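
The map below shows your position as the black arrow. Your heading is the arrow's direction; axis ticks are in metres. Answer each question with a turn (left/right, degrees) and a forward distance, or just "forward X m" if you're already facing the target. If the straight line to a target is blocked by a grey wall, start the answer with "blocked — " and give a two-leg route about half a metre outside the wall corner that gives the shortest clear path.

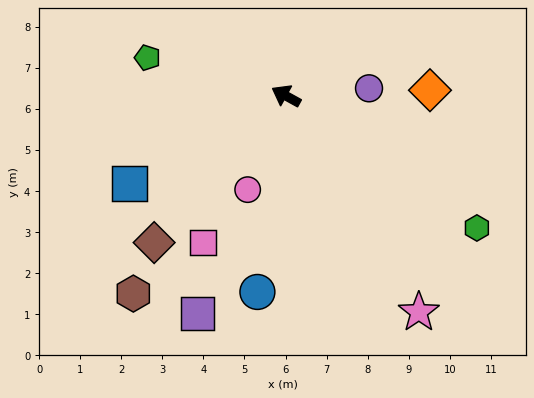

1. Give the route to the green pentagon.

turn left 13°, forward 3.5 m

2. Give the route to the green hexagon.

turn left 174°, forward 5.6 m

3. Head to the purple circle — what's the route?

turn right 146°, forward 2.0 m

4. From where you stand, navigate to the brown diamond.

turn left 77°, forward 4.8 m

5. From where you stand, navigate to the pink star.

turn left 150°, forward 6.2 m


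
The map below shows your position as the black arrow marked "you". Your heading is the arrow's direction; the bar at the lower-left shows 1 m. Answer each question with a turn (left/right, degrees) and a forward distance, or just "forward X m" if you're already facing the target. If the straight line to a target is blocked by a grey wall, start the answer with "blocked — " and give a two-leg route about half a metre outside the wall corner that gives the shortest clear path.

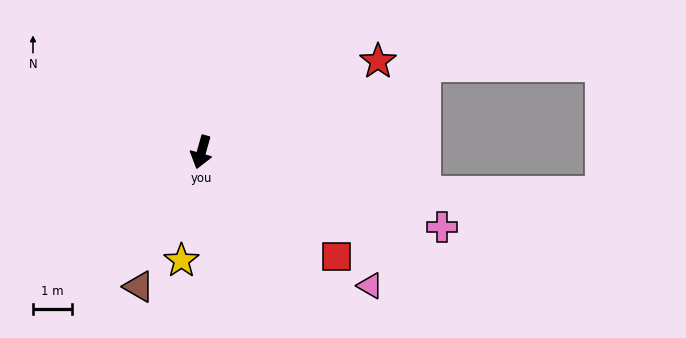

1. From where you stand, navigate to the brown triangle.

turn right 9°, forward 3.8 m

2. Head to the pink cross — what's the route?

turn left 88°, forward 6.4 m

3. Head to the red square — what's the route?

turn left 68°, forward 4.3 m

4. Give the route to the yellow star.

turn left 5°, forward 2.8 m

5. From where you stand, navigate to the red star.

turn left 133°, forward 5.0 m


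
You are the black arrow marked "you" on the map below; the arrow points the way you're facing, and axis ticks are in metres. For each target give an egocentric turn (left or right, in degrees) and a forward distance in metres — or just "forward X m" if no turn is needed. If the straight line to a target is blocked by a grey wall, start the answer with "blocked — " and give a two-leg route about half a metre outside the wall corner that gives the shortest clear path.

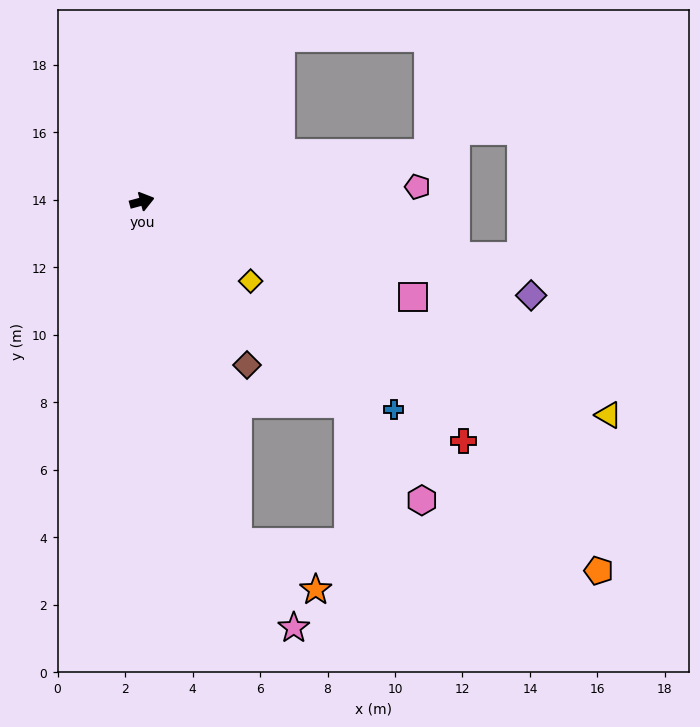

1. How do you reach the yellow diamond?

turn right 51°, forward 4.0 m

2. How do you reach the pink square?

turn right 35°, forward 8.5 m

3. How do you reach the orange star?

blocked — turn right 89°, forward 10.5 m, then turn left 42°, forward 2.7 m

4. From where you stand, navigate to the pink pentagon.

turn right 12°, forward 8.2 m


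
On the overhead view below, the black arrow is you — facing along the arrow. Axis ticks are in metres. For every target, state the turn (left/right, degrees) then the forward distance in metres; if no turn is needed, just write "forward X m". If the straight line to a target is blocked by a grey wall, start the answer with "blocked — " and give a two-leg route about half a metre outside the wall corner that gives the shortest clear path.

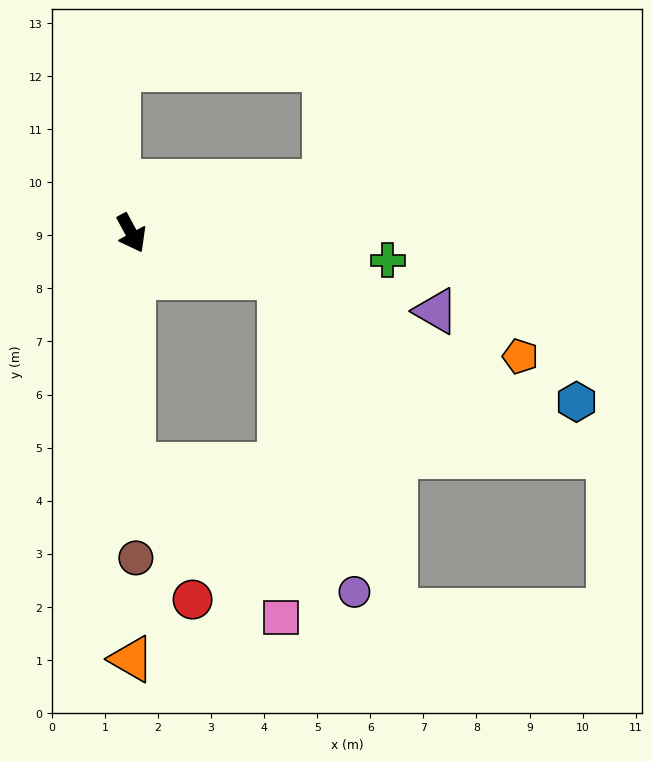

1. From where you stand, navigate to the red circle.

blocked — turn right 28°, forward 4.4 m, then turn left 24°, forward 2.8 m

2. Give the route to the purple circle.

blocked — turn left 45°, forward 2.9 m, then turn right 60°, forward 6.1 m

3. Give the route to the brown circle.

turn right 28°, forward 6.1 m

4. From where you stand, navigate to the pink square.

blocked — turn right 28°, forward 4.4 m, then turn left 44°, forward 4.0 m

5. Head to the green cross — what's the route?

turn left 56°, forward 4.9 m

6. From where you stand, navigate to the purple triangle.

turn left 47°, forward 5.9 m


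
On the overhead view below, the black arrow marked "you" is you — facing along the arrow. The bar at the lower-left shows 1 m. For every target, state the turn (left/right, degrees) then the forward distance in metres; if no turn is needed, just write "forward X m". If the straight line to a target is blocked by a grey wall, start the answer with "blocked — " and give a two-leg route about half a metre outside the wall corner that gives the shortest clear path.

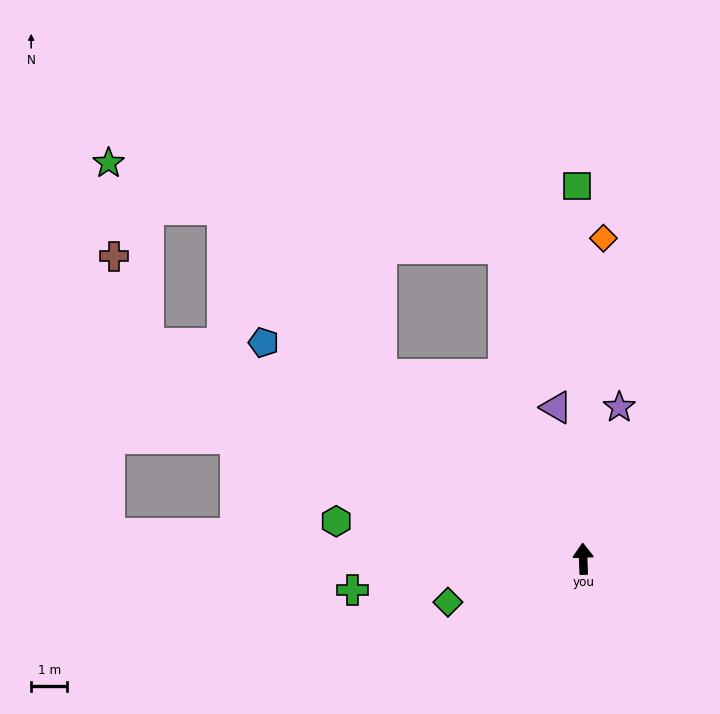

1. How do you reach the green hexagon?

turn left 79°, forward 6.9 m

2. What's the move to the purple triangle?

turn left 8°, forward 4.3 m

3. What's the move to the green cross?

turn left 96°, forward 6.5 m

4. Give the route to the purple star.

turn right 15°, forward 4.3 m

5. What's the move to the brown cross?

blocked — turn left 62°, forward 13.5 m, then turn right 42°, forward 2.6 m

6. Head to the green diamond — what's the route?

turn left 106°, forward 4.0 m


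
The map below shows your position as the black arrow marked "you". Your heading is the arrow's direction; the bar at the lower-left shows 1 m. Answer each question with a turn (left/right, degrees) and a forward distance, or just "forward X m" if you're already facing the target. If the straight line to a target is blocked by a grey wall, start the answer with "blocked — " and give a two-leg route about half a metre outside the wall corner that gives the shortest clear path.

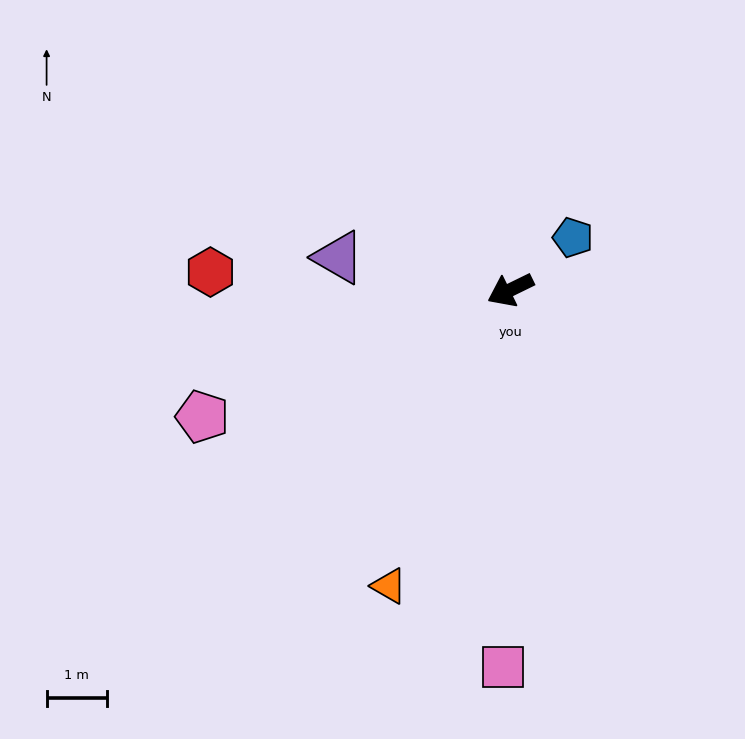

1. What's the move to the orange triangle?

turn left 42°, forward 5.3 m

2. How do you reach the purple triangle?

turn right 37°, forward 2.9 m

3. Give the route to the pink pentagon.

turn right 4°, forward 5.5 m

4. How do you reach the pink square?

turn left 63°, forward 6.2 m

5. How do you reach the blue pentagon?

turn right 166°, forward 1.4 m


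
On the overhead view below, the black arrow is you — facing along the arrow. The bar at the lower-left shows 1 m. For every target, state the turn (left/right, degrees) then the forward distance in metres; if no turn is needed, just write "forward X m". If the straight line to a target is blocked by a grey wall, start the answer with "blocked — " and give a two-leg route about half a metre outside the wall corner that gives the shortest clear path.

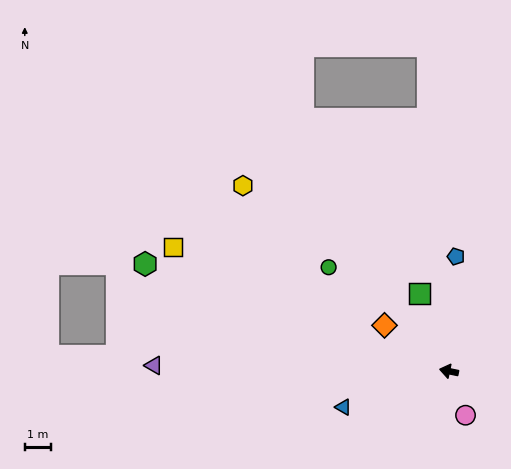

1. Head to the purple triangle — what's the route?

turn left 11°, forward 11.2 m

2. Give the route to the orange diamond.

turn right 24°, forward 3.0 m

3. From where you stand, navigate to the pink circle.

turn left 122°, forward 1.8 m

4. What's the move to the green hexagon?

turn right 8°, forward 12.2 m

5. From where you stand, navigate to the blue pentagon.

turn right 82°, forward 4.3 m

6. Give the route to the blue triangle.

turn left 31°, forward 4.2 m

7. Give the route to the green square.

turn right 57°, forward 3.1 m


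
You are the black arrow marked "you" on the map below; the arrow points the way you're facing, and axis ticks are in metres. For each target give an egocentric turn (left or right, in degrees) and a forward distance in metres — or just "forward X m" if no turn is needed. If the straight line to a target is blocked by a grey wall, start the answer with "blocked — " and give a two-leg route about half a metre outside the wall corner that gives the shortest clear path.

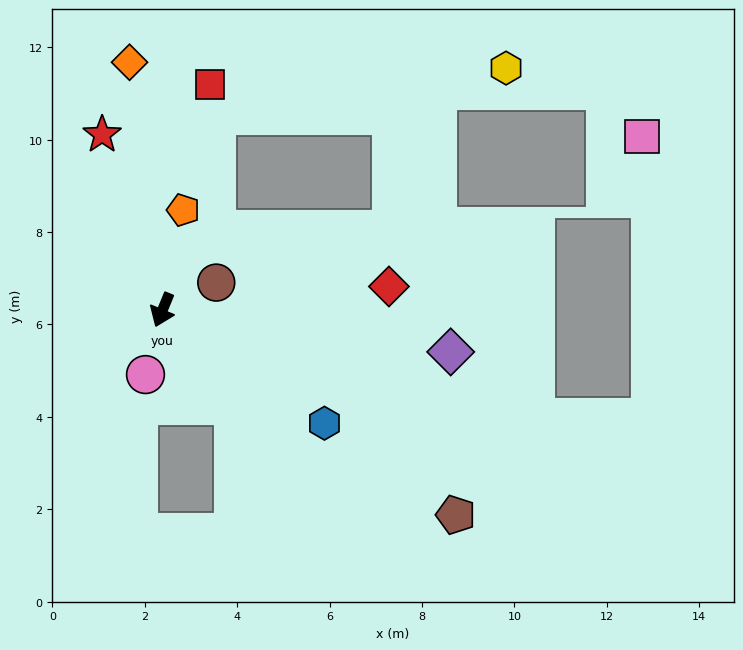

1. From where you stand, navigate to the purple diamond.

turn left 104°, forward 6.3 m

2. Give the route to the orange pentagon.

turn right 169°, forward 2.2 m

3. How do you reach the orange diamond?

turn right 150°, forward 5.4 m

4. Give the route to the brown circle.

turn left 139°, forward 1.3 m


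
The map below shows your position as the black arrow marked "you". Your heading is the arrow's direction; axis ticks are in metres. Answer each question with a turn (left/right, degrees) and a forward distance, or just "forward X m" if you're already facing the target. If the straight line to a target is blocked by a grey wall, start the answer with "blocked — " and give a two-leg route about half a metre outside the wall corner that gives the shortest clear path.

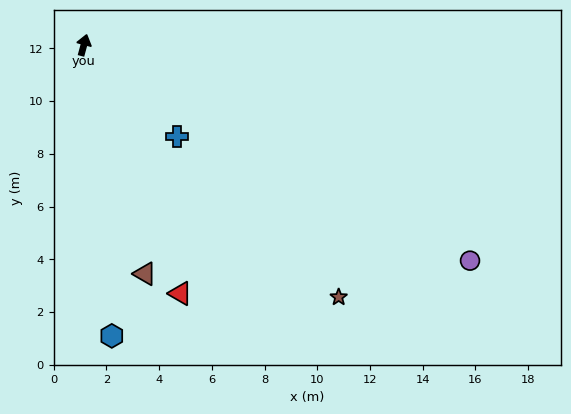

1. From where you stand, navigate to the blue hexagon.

turn right 159°, forward 11.1 m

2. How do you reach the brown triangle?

turn right 150°, forward 9.0 m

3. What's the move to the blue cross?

turn right 119°, forward 4.9 m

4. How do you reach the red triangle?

turn right 144°, forward 10.1 m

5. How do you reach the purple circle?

turn right 104°, forward 16.8 m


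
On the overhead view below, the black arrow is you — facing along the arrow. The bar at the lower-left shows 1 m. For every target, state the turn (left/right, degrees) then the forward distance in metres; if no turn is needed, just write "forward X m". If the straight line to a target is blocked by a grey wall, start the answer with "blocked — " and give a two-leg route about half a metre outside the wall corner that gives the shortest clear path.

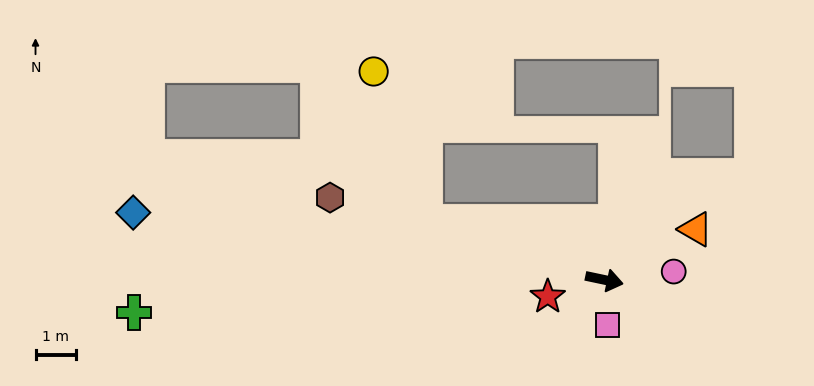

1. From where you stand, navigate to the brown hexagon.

turn left 175°, forward 7.1 m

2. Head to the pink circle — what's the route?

turn left 19°, forward 1.7 m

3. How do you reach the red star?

turn right 152°, forward 1.5 m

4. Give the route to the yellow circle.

blocked — turn left 174°, forward 4.6 m, then turn right 53°, forward 3.9 m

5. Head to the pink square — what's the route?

turn right 74°, forward 1.1 m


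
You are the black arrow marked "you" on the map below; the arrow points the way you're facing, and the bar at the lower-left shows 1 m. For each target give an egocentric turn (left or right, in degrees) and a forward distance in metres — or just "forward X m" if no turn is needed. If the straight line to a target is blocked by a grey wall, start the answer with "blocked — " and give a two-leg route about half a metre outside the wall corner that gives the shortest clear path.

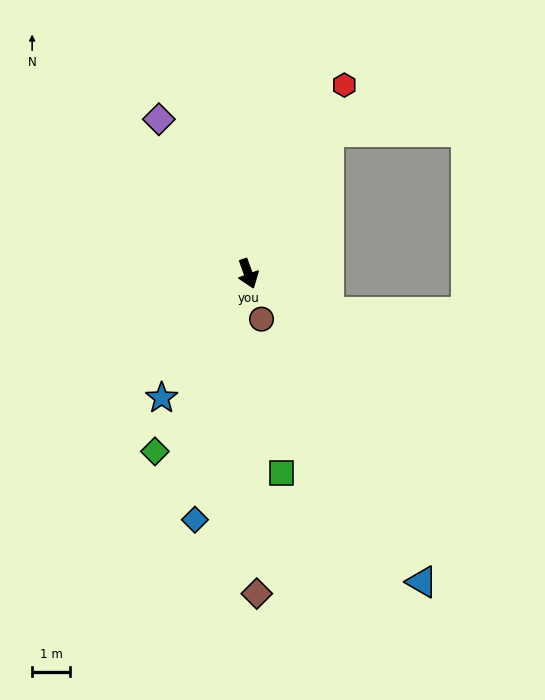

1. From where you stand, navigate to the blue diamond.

turn right 32°, forward 6.7 m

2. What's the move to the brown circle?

turn right 3°, forward 1.3 m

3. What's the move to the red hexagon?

turn left 133°, forward 5.6 m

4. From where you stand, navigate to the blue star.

turn right 55°, forward 4.0 m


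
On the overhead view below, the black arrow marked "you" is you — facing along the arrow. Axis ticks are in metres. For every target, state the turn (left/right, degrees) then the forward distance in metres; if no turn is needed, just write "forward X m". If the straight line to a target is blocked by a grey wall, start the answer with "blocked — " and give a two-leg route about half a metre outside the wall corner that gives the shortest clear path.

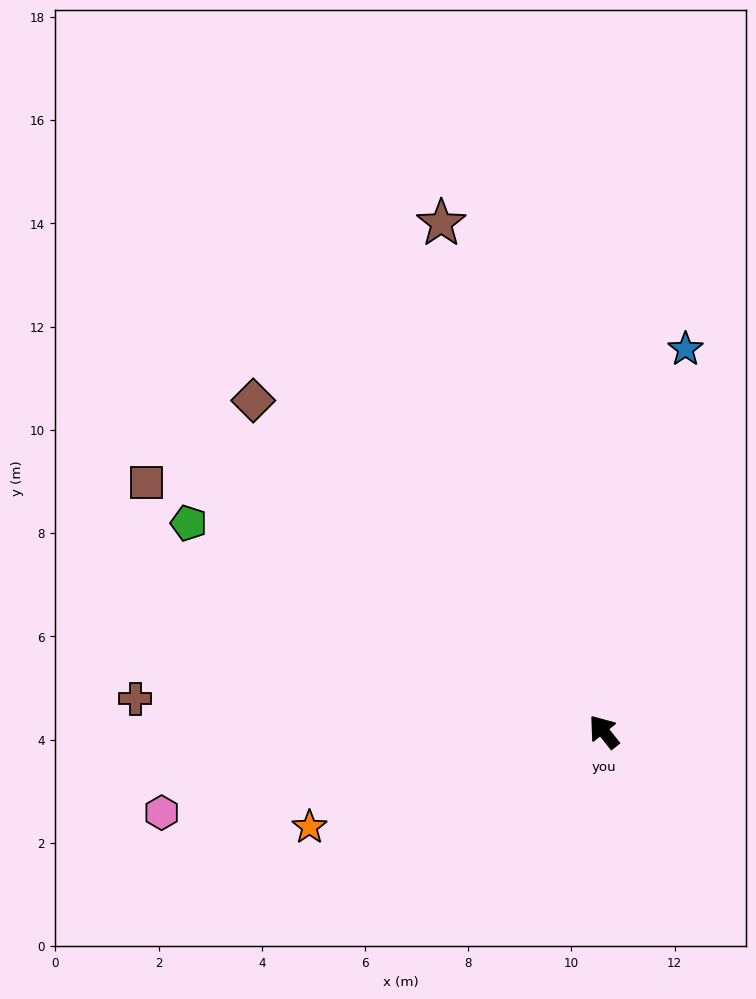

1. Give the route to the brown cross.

turn left 48°, forward 9.1 m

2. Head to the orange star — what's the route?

turn left 70°, forward 6.0 m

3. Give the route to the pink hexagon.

turn left 62°, forward 8.7 m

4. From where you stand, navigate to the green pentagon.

turn left 25°, forward 9.0 m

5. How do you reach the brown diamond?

turn left 8°, forward 9.3 m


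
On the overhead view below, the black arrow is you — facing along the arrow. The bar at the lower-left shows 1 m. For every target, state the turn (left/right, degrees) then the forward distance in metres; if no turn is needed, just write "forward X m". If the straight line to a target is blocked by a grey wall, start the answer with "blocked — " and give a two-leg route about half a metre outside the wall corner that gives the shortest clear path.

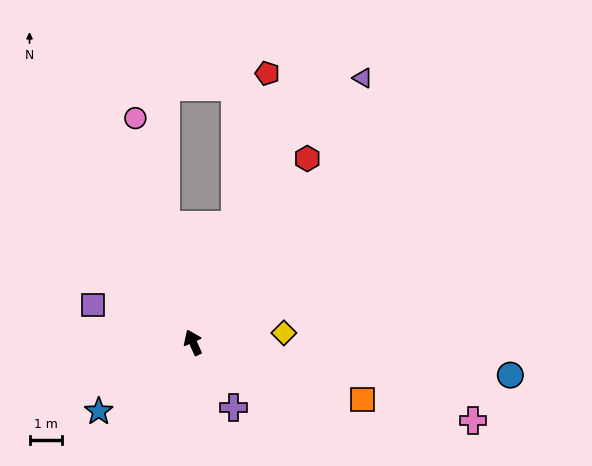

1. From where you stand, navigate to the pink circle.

turn right 10°, forward 7.1 m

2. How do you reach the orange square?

turn right 133°, forward 5.5 m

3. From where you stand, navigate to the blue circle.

turn right 120°, forward 9.8 m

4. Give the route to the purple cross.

turn right 172°, forward 2.4 m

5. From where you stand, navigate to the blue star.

turn left 102°, forward 3.6 m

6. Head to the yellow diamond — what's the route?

turn right 108°, forward 2.8 m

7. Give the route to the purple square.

turn left 45°, forward 3.3 m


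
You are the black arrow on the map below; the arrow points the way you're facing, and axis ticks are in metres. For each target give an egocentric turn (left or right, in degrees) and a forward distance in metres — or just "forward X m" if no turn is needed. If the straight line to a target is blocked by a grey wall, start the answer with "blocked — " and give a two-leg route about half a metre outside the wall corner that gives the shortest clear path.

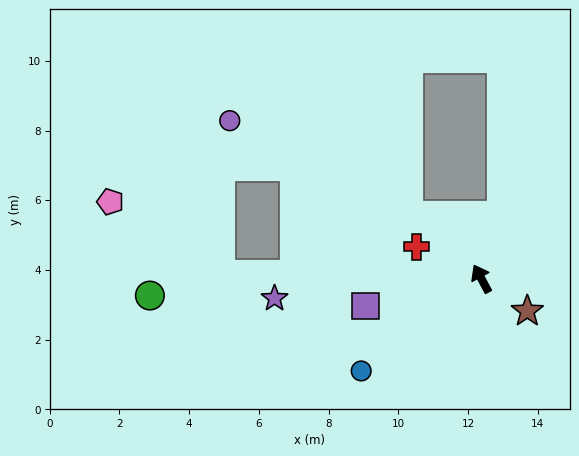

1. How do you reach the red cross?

turn left 36°, forward 2.1 m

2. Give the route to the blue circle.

turn left 99°, forward 4.3 m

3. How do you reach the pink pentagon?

blocked — turn left 61°, forward 7.5 m, then turn right 33°, forward 3.8 m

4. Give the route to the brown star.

turn right 153°, forward 1.6 m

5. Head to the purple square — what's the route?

turn left 75°, forward 3.4 m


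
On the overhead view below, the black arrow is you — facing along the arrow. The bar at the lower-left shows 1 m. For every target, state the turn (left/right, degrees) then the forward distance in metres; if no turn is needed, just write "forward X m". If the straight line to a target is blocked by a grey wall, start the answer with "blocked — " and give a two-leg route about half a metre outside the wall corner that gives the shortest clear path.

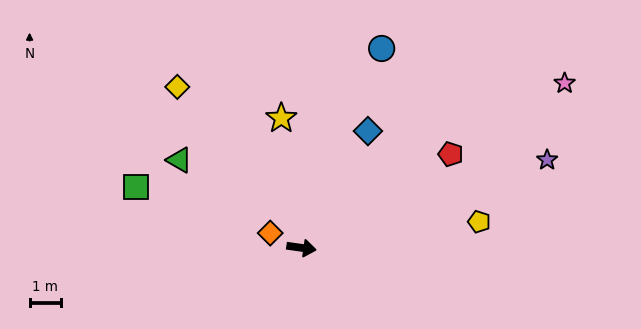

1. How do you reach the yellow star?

turn left 107°, forward 4.2 m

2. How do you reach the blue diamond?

turn left 68°, forward 4.3 m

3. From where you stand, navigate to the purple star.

turn left 28°, forward 8.3 m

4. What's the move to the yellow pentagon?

turn left 16°, forward 5.7 m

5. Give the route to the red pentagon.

turn left 40°, forward 5.6 m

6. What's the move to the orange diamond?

turn left 163°, forward 1.1 m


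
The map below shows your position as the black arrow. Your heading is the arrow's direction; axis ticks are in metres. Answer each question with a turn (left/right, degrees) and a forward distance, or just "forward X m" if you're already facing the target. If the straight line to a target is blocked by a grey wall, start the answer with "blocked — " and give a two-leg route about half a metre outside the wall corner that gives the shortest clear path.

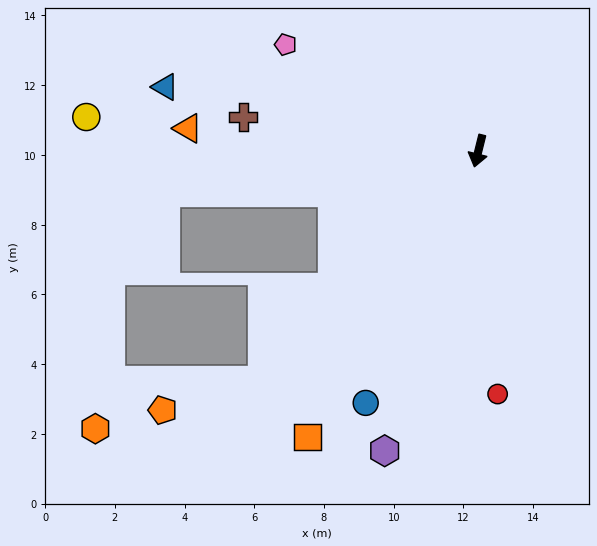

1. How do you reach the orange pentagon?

blocked — turn right 29°, forward 9.0 m, then turn right 31°, forward 3.0 m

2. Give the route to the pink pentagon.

turn right 105°, forward 6.3 m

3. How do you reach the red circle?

turn left 18°, forward 7.0 m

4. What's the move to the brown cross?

turn right 84°, forward 6.8 m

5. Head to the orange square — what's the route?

turn right 17°, forward 9.6 m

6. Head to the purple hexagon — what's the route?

turn right 3°, forward 9.0 m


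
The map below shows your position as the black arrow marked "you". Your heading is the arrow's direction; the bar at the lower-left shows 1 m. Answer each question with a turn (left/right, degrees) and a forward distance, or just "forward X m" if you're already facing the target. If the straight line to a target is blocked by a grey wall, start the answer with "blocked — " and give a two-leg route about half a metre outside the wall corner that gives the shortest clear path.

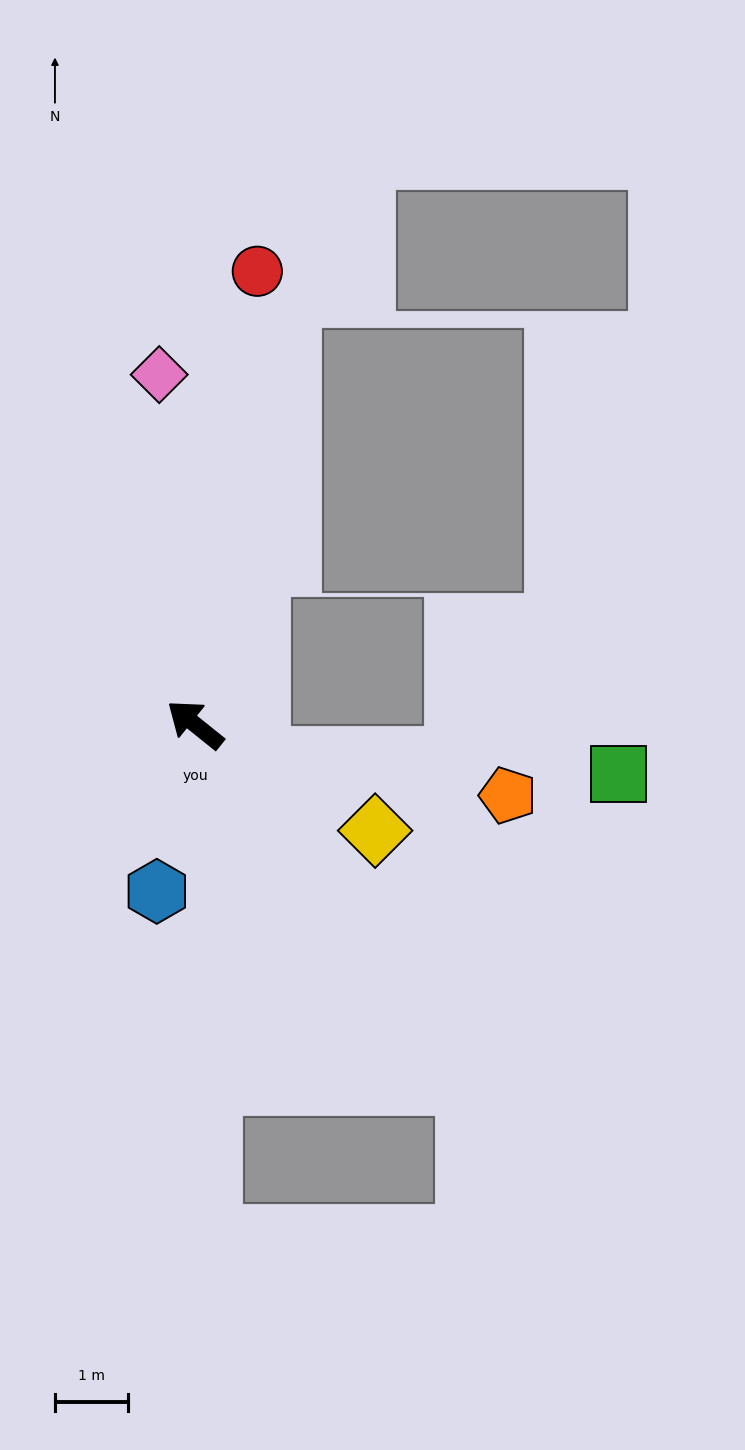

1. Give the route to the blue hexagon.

turn left 116°, forward 2.3 m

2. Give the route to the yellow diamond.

turn right 172°, forward 2.9 m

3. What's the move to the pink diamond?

turn right 45°, forward 4.8 m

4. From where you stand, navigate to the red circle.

turn right 59°, forward 6.3 m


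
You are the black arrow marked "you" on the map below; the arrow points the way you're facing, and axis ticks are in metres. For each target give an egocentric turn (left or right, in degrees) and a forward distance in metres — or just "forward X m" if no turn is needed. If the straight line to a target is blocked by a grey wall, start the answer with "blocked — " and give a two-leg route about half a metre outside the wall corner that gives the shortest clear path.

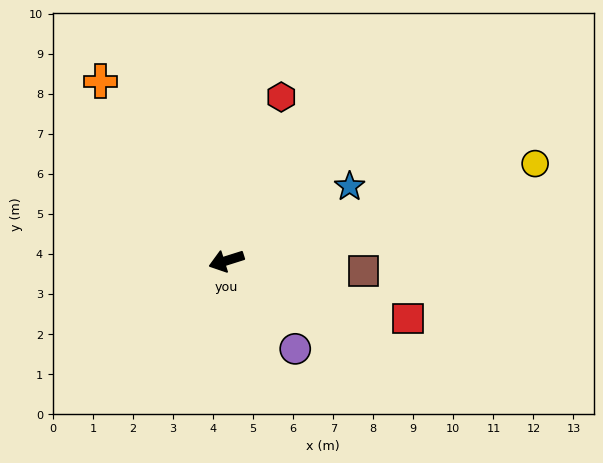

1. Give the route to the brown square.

turn left 158°, forward 3.4 m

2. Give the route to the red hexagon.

turn right 126°, forward 4.3 m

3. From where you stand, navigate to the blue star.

turn right 166°, forward 3.6 m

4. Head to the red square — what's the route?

turn left 145°, forward 4.8 m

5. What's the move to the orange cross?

turn right 73°, forward 5.5 m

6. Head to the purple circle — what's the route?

turn left 110°, forward 2.8 m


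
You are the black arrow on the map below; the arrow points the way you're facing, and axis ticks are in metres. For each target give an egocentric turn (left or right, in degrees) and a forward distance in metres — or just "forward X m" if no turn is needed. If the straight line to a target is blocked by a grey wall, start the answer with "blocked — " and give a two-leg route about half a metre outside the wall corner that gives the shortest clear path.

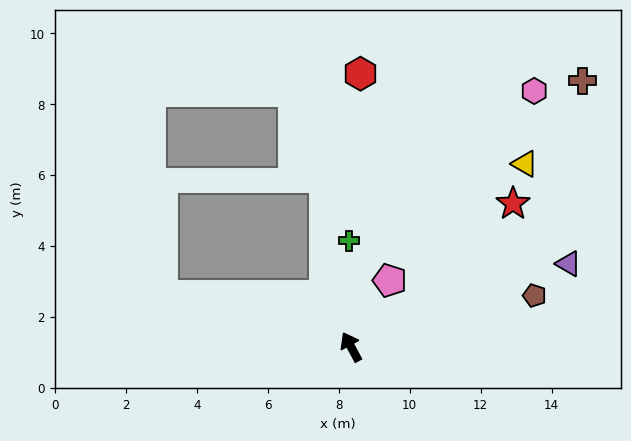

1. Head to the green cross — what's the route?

turn right 27°, forward 3.0 m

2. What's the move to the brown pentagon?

turn right 103°, forward 5.4 m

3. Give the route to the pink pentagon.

turn right 59°, forward 2.2 m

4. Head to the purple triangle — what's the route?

turn right 97°, forward 6.6 m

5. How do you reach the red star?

turn right 77°, forward 6.1 m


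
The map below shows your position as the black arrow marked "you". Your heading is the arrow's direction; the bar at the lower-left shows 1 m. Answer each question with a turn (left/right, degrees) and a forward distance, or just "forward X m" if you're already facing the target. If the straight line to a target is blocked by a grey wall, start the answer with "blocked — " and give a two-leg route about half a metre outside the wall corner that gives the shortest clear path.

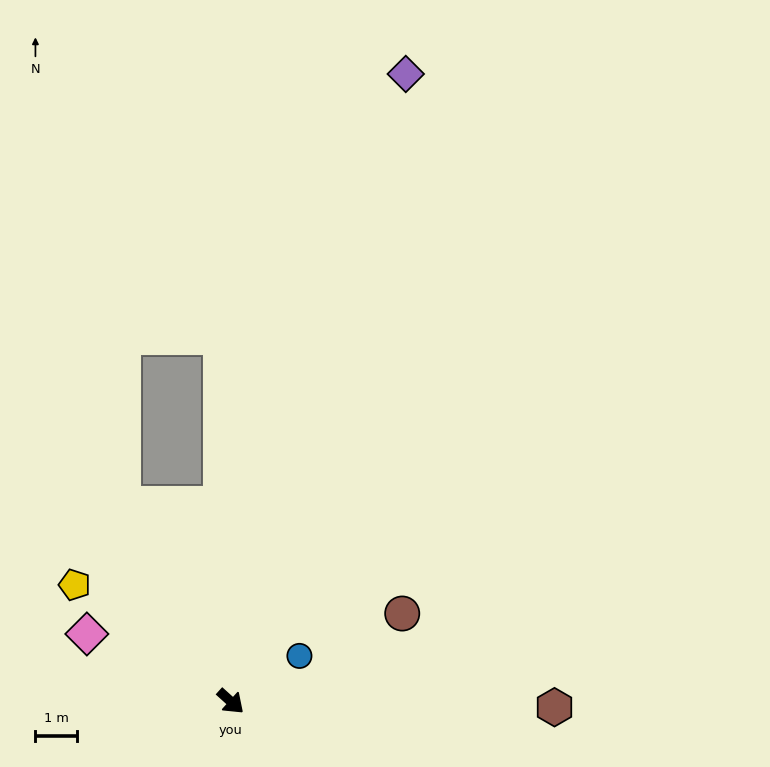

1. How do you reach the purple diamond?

turn left 117°, forward 15.6 m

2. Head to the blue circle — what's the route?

turn left 76°, forward 2.0 m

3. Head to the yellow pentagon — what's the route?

turn right 175°, forward 4.7 m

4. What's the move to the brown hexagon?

turn left 41°, forward 7.7 m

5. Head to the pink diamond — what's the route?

turn right 163°, forward 3.8 m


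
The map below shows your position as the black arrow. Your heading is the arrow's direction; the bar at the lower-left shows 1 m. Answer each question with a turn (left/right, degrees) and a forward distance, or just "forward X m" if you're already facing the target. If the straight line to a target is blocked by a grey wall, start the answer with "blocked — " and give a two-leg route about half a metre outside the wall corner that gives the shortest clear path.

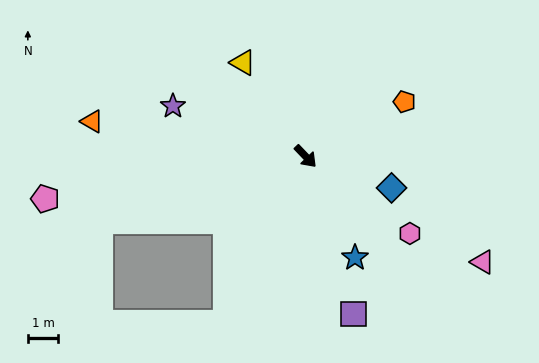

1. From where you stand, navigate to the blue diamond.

turn left 26°, forward 3.0 m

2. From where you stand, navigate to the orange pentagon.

turn left 75°, forward 3.7 m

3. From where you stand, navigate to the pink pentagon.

turn right 124°, forward 8.6 m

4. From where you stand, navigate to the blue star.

turn right 18°, forward 3.7 m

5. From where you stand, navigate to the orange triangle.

turn right 143°, forward 7.1 m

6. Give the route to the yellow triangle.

turn left 170°, forward 3.7 m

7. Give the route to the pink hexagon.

turn left 10°, forward 4.2 m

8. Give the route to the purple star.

turn right 154°, forward 4.6 m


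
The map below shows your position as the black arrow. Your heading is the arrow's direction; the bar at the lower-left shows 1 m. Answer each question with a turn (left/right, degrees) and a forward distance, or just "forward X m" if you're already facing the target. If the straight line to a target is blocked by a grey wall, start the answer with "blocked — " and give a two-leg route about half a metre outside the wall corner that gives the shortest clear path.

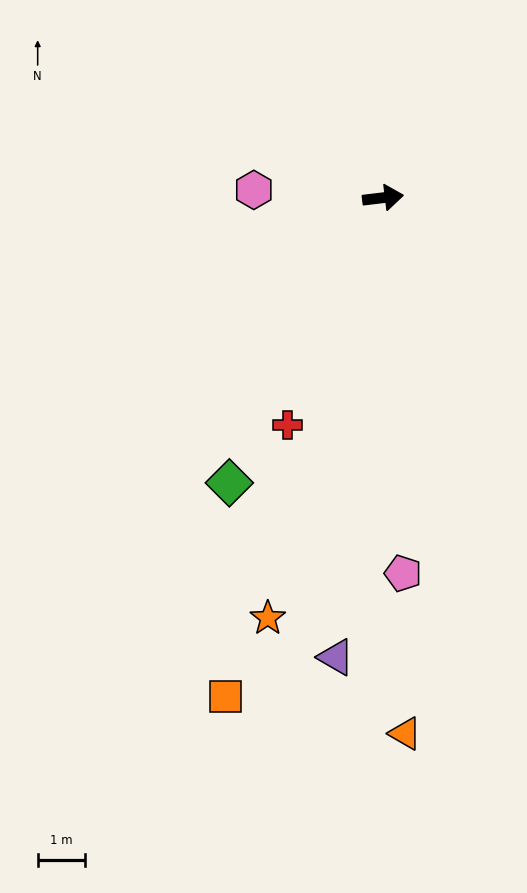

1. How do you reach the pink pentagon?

turn right 94°, forward 7.9 m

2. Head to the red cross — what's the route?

turn right 120°, forward 5.2 m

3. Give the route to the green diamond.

turn right 125°, forward 6.8 m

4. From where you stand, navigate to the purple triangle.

turn right 103°, forward 9.8 m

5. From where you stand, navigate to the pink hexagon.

turn left 170°, forward 2.7 m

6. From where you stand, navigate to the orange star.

turn right 112°, forward 9.2 m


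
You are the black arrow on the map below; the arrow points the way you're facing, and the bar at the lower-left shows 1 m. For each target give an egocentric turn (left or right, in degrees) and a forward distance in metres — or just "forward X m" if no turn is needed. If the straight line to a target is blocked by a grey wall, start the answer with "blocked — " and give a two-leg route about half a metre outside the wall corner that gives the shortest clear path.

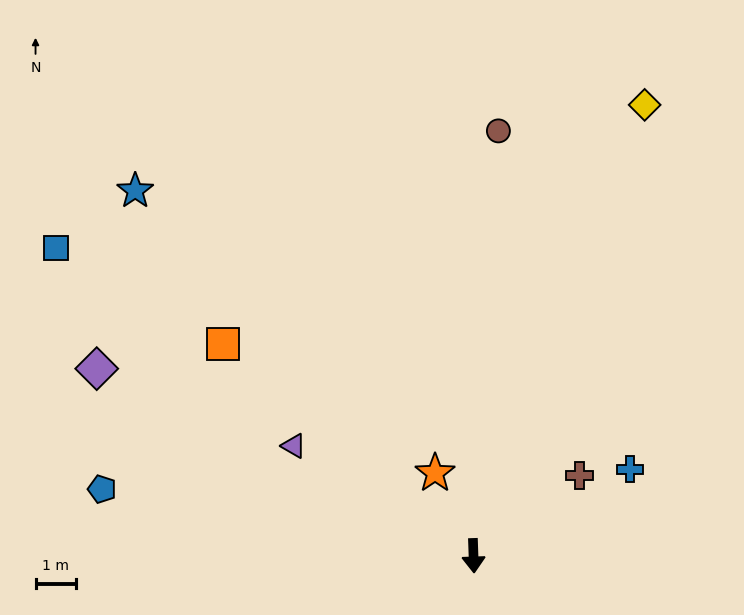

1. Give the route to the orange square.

turn right 132°, forward 8.1 m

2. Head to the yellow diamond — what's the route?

turn left 157°, forward 11.9 m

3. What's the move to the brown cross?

turn left 125°, forward 3.3 m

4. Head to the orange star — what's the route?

turn right 157°, forward 2.2 m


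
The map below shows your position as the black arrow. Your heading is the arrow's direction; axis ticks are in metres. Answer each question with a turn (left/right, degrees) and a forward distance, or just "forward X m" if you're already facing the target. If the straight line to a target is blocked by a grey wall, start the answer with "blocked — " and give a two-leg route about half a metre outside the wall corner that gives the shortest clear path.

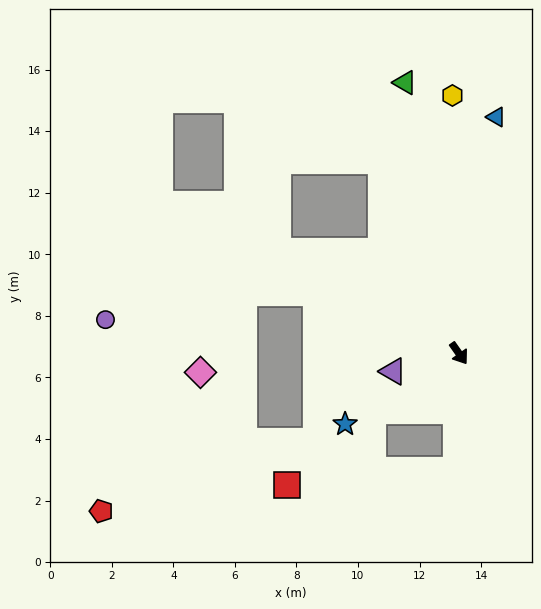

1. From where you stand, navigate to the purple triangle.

turn right 110°, forward 2.2 m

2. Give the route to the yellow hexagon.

turn left 146°, forward 8.4 m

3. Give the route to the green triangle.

turn left 156°, forward 9.0 m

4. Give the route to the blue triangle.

turn left 136°, forward 7.8 m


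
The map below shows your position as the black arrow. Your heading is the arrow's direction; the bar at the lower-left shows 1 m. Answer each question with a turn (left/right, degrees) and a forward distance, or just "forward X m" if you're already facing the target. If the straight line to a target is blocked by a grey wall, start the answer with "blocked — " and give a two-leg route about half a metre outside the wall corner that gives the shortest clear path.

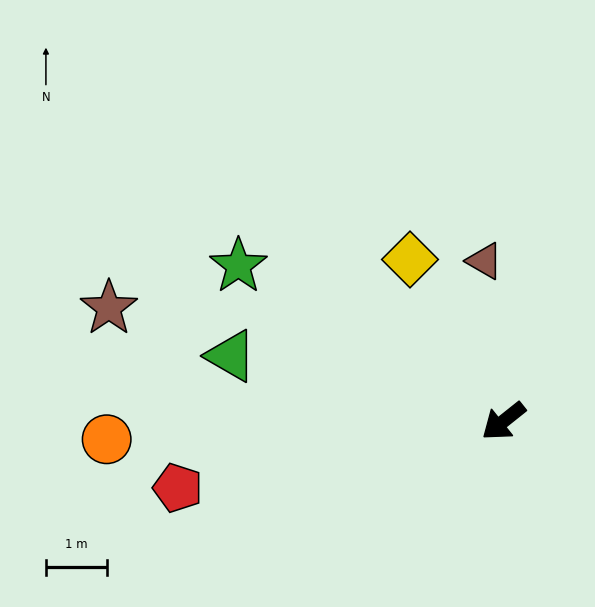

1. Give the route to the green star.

turn right 69°, forward 5.0 m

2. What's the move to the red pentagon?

turn right 27°, forward 5.4 m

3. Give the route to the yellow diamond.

turn right 99°, forward 3.1 m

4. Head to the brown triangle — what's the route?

turn right 122°, forward 2.6 m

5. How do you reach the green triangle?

turn right 52°, forward 4.6 m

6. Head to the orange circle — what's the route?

turn right 36°, forward 6.5 m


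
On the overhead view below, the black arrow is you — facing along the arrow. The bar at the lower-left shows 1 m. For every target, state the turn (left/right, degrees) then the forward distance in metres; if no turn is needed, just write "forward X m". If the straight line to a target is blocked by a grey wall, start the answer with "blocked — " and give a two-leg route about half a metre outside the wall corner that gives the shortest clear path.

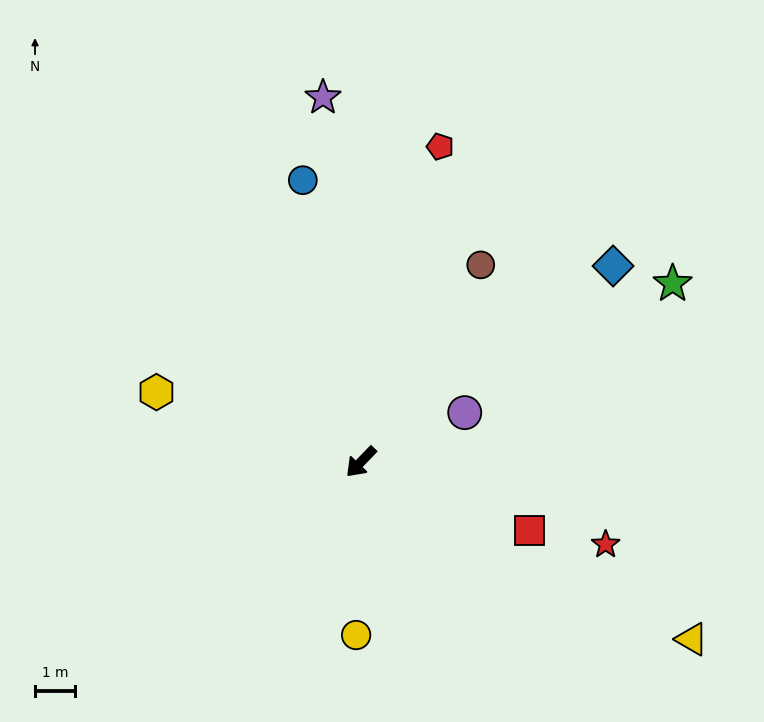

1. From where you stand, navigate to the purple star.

turn right 130°, forward 9.1 m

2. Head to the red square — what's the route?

turn left 112°, forward 4.5 m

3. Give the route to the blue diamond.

turn left 172°, forward 7.9 m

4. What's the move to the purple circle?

turn left 159°, forward 2.9 m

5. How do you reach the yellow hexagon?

turn right 65°, forward 5.4 m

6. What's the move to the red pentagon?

turn right 150°, forward 8.1 m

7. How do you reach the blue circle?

turn right 124°, forward 7.1 m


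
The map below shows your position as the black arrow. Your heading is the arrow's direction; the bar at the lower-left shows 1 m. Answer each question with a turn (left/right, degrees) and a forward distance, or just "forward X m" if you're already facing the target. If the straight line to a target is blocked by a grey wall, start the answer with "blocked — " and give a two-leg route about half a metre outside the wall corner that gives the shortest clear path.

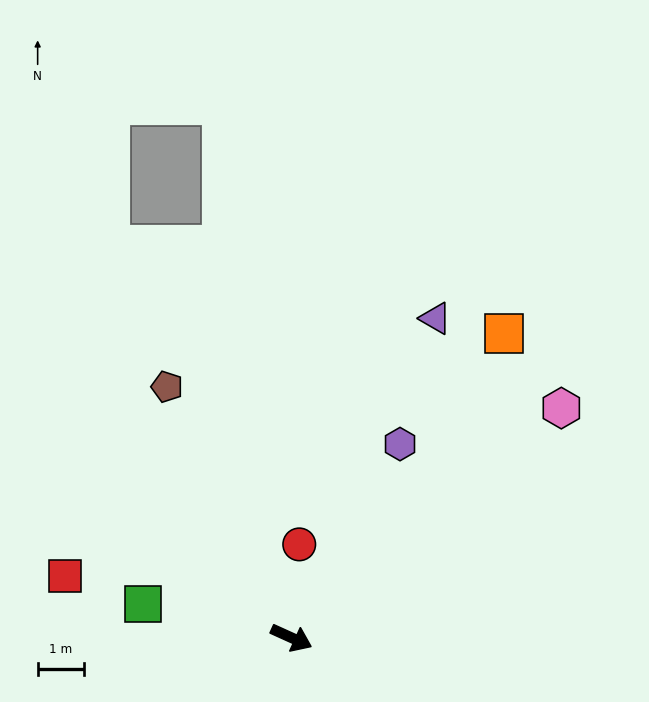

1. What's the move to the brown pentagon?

turn left 141°, forward 6.0 m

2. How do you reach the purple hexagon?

turn left 85°, forward 4.7 m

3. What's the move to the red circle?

turn left 110°, forward 2.0 m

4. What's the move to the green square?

turn right 168°, forward 3.3 m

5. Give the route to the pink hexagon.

turn left 65°, forward 7.6 m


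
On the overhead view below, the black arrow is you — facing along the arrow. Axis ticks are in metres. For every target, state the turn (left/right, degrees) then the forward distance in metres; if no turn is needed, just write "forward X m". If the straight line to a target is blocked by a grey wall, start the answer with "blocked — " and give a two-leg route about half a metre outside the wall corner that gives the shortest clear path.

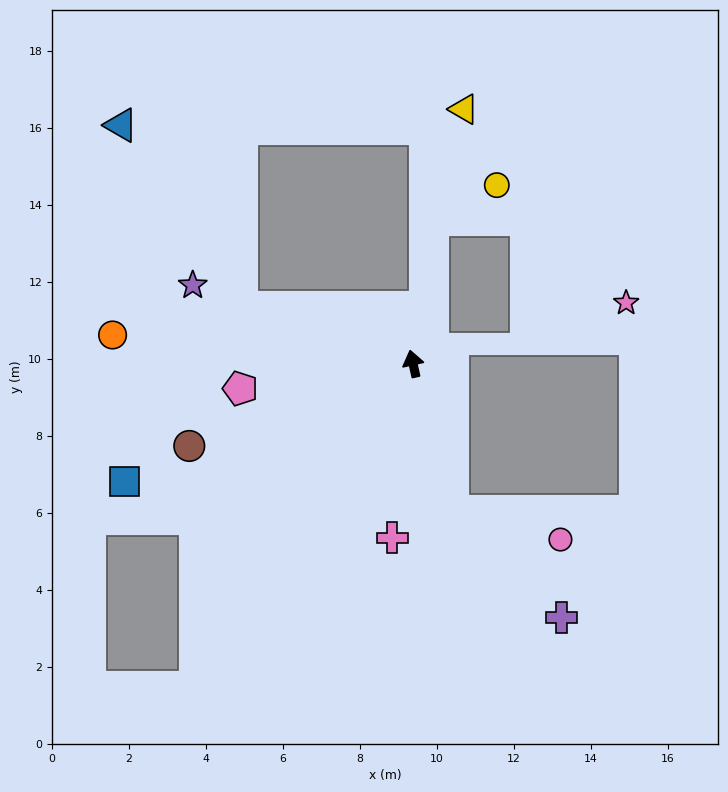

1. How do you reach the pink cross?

turn left 161°, forward 4.6 m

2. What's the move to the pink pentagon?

turn left 86°, forward 4.5 m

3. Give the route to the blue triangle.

blocked — turn left 59°, forward 4.7 m, then turn right 38°, forward 5.7 m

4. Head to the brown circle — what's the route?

turn left 98°, forward 6.2 m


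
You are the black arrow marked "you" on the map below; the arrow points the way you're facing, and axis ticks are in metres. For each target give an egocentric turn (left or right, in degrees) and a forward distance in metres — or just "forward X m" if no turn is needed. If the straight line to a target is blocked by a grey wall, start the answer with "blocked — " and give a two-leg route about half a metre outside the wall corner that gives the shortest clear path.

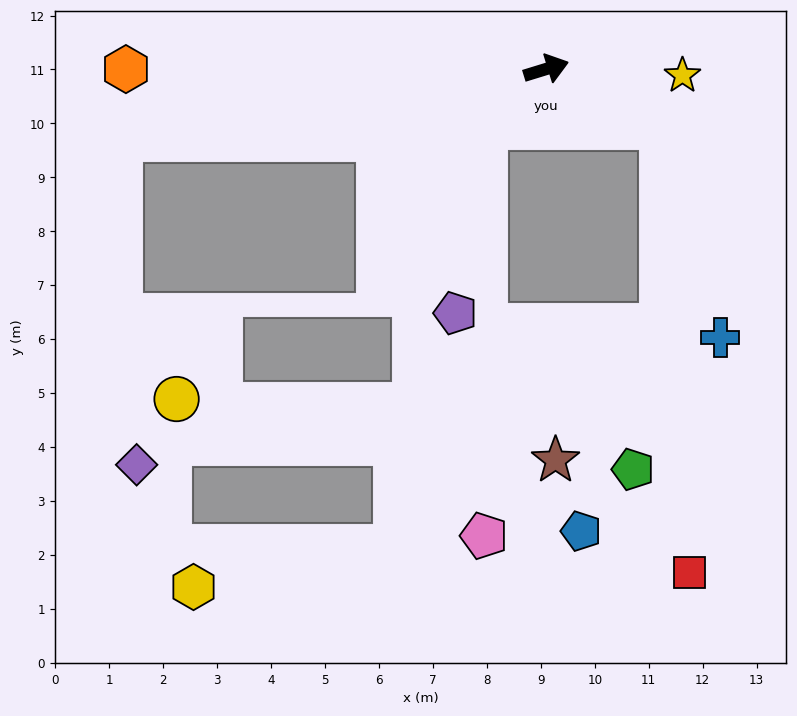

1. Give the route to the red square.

blocked — turn right 44°, forward 2.4 m, then turn right 60°, forward 8.3 m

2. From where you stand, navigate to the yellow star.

turn right 20°, forward 2.5 m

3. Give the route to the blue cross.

blocked — turn right 44°, forward 2.4 m, then turn right 48°, forward 4.0 m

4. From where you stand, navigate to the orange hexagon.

turn left 163°, forward 7.8 m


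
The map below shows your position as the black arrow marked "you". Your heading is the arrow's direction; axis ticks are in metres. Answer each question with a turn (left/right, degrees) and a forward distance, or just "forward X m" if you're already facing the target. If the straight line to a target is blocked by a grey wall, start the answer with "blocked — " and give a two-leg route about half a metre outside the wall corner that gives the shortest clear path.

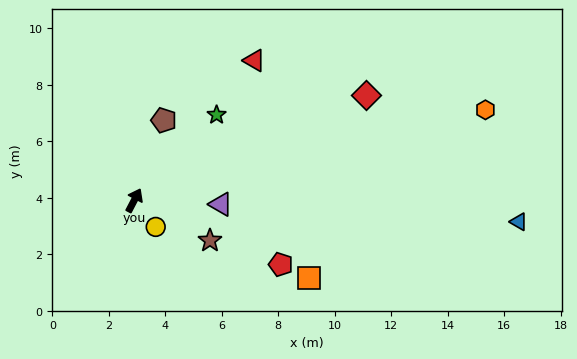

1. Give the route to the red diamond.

turn right 38°, forward 9.0 m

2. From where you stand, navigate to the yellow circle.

turn right 114°, forward 1.2 m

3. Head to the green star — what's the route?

turn right 16°, forward 4.2 m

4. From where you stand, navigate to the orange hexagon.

turn right 48°, forward 12.8 m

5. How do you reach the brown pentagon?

turn left 7°, forward 3.0 m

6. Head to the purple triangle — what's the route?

turn right 65°, forward 3.1 m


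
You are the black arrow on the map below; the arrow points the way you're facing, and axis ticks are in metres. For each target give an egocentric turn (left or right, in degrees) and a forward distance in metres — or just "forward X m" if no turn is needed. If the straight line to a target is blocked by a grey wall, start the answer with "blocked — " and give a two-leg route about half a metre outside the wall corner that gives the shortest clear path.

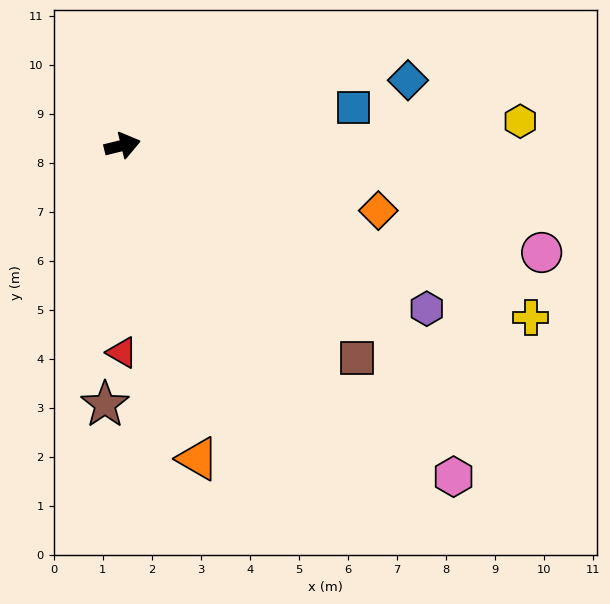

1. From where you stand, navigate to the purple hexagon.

turn right 42°, forward 7.0 m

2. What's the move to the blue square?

turn right 4°, forward 4.8 m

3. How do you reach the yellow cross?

turn right 37°, forward 9.0 m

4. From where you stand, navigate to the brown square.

turn right 56°, forward 6.5 m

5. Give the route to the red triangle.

turn right 104°, forward 4.2 m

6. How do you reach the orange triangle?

turn right 90°, forward 6.6 m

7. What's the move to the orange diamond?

turn right 28°, forward 5.4 m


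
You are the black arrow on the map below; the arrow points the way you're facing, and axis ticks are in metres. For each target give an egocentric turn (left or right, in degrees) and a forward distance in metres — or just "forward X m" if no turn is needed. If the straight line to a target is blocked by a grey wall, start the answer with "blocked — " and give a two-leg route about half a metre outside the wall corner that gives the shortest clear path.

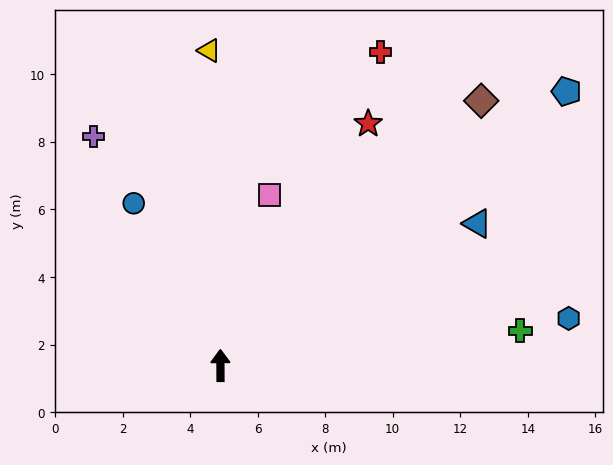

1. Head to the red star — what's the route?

turn right 32°, forward 8.4 m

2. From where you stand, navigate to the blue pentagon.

turn right 52°, forward 13.1 m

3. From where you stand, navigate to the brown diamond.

turn right 45°, forward 11.0 m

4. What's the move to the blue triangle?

turn right 61°, forward 8.7 m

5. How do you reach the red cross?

turn right 27°, forward 10.4 m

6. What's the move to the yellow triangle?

forward 9.3 m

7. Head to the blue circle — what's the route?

turn left 28°, forward 5.4 m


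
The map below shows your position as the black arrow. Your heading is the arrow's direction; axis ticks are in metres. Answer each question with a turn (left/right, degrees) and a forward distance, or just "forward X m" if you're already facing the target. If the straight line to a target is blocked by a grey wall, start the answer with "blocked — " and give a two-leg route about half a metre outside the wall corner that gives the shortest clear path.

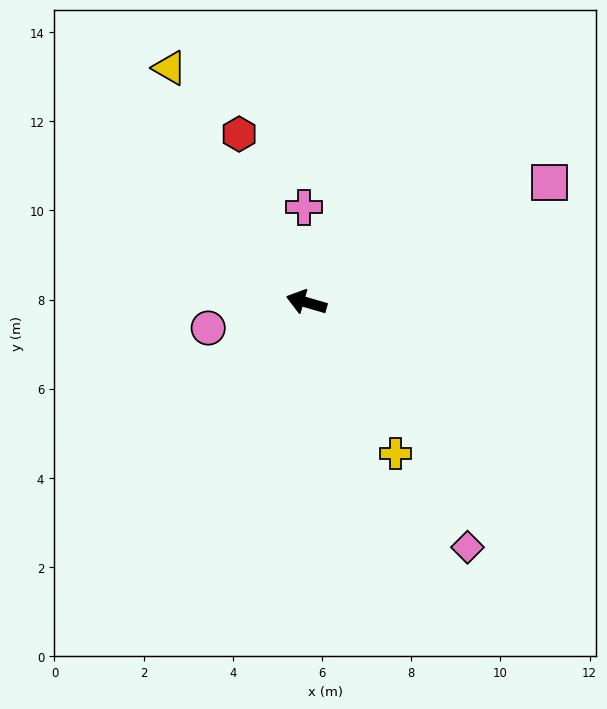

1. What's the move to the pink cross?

turn right 72°, forward 2.1 m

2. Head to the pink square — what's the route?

turn right 138°, forward 6.1 m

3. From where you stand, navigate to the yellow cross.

turn left 137°, forward 3.9 m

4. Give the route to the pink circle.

turn left 31°, forward 2.3 m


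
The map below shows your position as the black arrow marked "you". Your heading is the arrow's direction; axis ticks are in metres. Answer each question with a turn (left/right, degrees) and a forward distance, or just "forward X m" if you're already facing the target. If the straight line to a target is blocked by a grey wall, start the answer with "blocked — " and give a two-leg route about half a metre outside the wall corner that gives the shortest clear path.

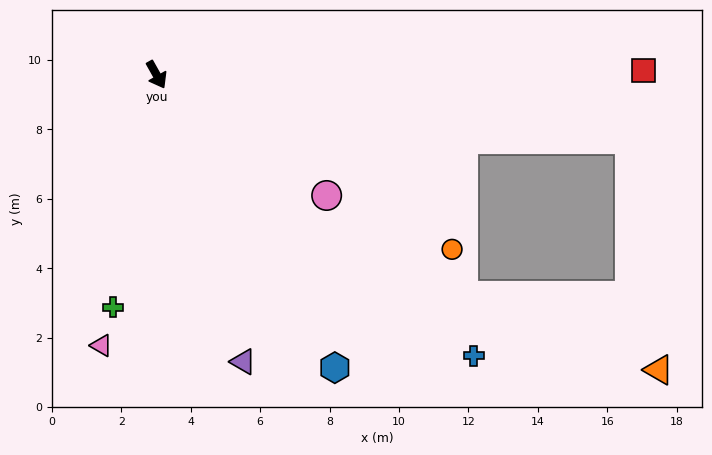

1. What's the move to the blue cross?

turn left 19°, forward 12.2 m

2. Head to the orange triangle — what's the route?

blocked — turn left 53°, forward 13.8 m, then turn right 75°, forward 6.7 m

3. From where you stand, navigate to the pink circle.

turn left 25°, forward 6.0 m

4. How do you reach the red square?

turn left 61°, forward 14.0 m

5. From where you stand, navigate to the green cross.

turn right 40°, forward 6.8 m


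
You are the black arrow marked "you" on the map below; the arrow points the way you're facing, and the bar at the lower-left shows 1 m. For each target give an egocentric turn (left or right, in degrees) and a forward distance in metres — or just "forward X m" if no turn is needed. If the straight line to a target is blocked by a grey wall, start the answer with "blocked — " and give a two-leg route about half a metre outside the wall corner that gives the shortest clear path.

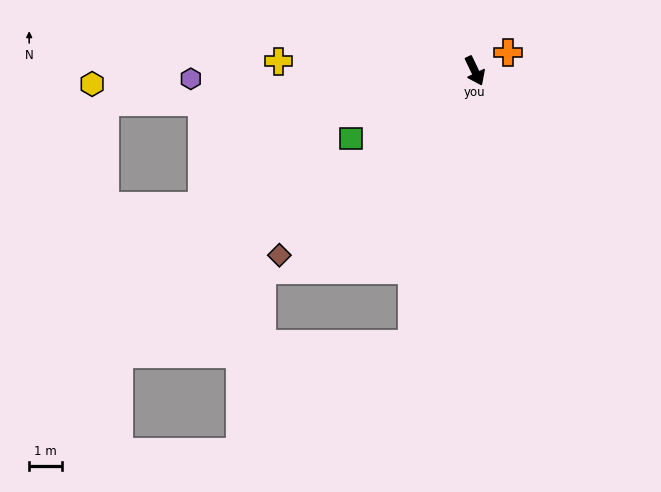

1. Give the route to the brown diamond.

turn right 72°, forward 8.1 m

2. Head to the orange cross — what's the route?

turn left 94°, forward 1.2 m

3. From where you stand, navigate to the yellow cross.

turn right 118°, forward 5.9 m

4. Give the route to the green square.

turn right 87°, forward 4.3 m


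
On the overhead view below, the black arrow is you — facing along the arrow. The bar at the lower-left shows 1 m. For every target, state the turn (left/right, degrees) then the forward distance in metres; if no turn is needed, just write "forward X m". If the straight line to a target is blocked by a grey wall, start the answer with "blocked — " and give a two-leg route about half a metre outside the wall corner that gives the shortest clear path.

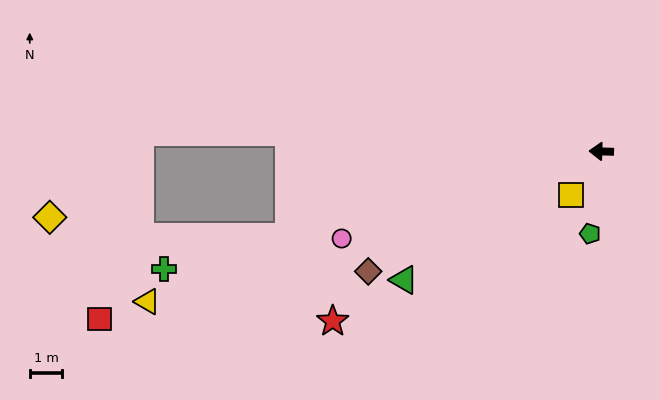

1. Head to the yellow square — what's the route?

turn left 57°, forward 1.6 m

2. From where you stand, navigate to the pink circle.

turn left 20°, forward 8.5 m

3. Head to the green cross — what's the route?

turn left 17°, forward 14.0 m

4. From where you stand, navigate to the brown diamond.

turn left 29°, forward 8.1 m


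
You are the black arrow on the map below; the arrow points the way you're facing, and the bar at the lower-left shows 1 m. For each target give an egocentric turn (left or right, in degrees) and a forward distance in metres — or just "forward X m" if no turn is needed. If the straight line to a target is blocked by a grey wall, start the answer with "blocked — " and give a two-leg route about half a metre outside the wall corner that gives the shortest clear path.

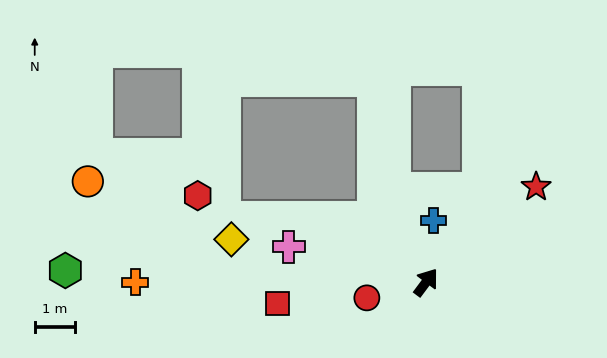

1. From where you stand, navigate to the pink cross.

turn left 112°, forward 3.5 m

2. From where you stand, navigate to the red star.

turn right 12°, forward 3.6 m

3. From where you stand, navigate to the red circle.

turn left 142°, forward 1.5 m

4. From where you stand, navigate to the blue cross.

turn left 30°, forward 1.5 m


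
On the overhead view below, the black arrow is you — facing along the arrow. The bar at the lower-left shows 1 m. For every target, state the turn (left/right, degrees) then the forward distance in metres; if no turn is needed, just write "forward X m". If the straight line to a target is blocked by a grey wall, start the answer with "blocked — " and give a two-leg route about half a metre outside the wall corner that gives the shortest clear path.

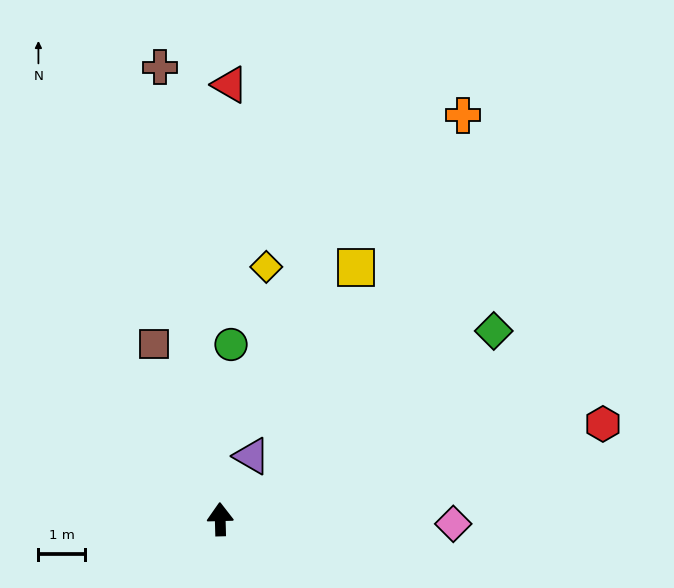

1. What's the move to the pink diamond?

turn right 93°, forward 5.1 m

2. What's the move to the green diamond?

turn right 57°, forward 7.2 m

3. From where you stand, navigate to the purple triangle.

turn right 28°, forward 1.5 m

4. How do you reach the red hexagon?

turn right 77°, forward 8.5 m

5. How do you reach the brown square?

turn left 19°, forward 4.1 m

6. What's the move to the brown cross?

turn left 6°, forward 9.9 m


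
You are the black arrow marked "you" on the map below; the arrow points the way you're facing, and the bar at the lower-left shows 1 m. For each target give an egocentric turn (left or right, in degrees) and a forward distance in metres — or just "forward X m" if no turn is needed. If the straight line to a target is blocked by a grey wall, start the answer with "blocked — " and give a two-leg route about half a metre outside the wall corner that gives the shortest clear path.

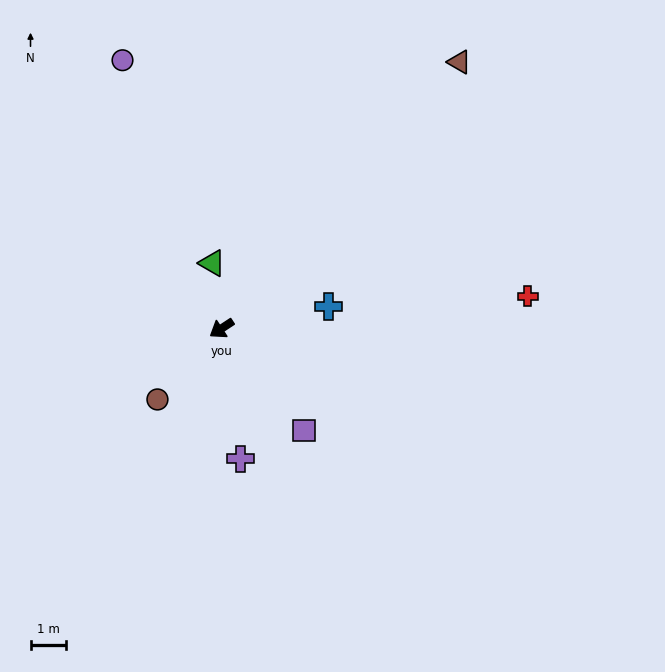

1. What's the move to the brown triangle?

turn right 165°, forward 10.2 m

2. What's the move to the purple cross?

turn left 65°, forward 3.8 m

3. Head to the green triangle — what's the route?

turn right 115°, forward 1.9 m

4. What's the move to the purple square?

turn left 96°, forward 3.7 m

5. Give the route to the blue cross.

turn left 158°, forward 3.1 m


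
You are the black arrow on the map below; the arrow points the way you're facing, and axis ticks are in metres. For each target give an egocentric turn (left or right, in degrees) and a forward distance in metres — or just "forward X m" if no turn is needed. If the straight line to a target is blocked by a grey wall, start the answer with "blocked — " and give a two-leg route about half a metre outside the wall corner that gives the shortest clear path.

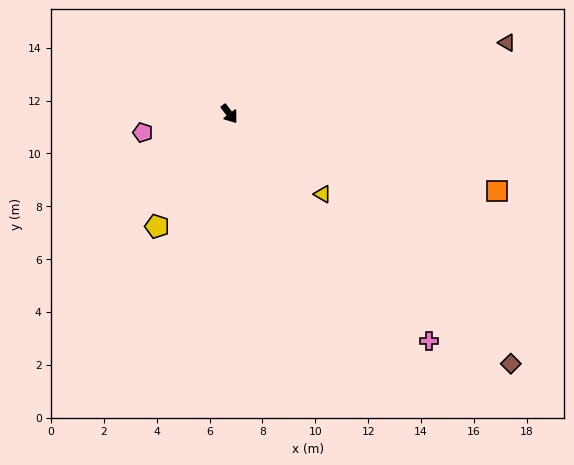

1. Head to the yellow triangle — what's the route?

turn left 12°, forward 4.7 m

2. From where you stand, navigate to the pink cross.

turn left 4°, forward 11.5 m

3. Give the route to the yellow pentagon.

turn right 70°, forward 5.1 m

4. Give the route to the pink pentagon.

turn right 115°, forward 3.4 m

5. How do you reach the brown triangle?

turn left 67°, forward 10.8 m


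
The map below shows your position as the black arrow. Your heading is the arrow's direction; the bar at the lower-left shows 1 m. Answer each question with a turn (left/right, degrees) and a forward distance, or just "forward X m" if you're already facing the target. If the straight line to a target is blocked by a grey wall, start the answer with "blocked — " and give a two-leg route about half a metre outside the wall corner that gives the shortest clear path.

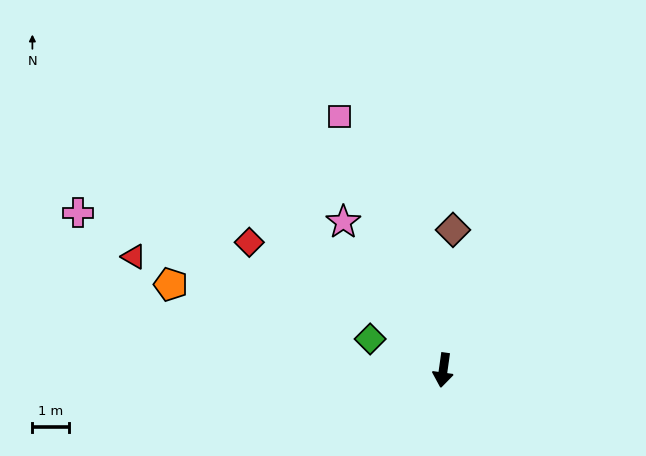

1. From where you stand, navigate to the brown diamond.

turn right 176°, forward 3.8 m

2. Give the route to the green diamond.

turn right 105°, forward 2.2 m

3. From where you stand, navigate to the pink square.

turn right 150°, forward 7.5 m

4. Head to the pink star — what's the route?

turn right 138°, forward 4.9 m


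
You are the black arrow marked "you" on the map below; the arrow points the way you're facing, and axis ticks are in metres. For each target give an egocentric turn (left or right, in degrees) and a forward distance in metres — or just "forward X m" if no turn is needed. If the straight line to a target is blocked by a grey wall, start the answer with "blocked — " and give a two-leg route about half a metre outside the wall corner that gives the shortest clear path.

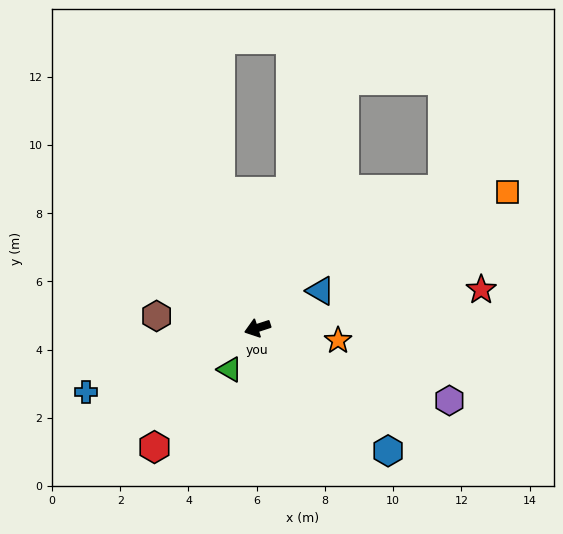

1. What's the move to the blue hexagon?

turn left 119°, forward 5.3 m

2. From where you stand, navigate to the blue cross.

turn left 3°, forward 5.4 m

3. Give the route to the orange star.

turn left 153°, forward 2.4 m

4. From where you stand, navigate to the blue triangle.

turn right 167°, forward 2.1 m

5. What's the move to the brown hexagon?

turn right 25°, forward 3.0 m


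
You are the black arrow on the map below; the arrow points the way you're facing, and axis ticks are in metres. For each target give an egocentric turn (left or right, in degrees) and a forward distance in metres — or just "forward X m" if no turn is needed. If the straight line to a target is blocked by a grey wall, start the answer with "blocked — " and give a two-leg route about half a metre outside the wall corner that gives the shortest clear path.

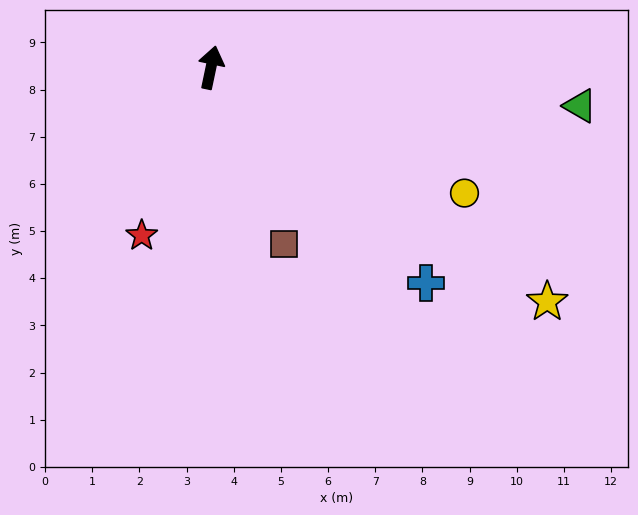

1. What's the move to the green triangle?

turn right 84°, forward 7.9 m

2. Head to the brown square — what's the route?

turn right 146°, forward 4.1 m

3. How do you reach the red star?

turn left 169°, forward 3.9 m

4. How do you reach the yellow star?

turn right 113°, forward 8.7 m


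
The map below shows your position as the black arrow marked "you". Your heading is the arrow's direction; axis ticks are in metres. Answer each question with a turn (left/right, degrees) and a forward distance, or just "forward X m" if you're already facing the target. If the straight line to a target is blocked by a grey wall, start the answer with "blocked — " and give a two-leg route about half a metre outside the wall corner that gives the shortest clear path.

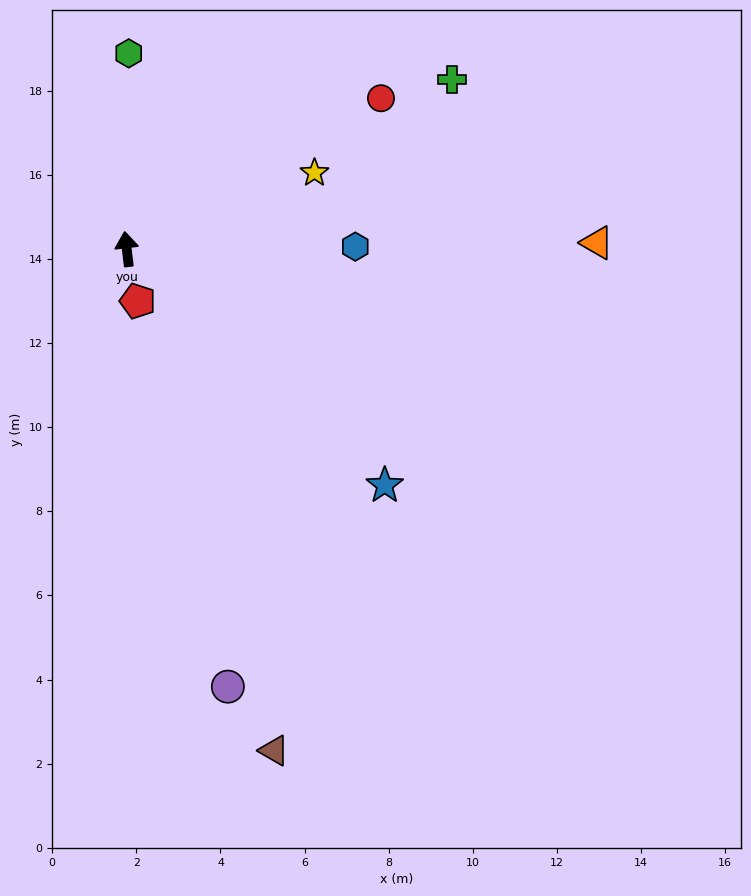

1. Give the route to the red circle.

turn right 66°, forward 7.0 m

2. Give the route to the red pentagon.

turn right 175°, forward 1.3 m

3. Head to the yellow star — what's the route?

turn right 75°, forward 4.8 m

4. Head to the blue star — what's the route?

turn right 139°, forward 8.3 m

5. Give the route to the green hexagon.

turn right 7°, forward 4.7 m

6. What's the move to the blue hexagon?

turn right 96°, forward 5.4 m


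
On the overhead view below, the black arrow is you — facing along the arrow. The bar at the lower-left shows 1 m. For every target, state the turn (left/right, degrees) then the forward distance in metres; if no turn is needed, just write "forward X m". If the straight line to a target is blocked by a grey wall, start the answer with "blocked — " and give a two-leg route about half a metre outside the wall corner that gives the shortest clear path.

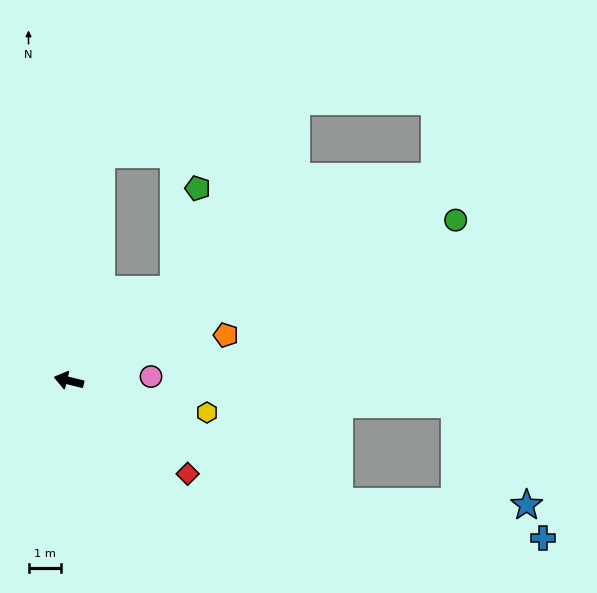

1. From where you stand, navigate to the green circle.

turn right 144°, forward 13.0 m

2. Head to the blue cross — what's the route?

blocked — turn left 170°, forward 9.2 m, then turn left 14°, forward 6.4 m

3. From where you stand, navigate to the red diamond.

turn left 156°, forward 4.7 m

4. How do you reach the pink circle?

turn right 163°, forward 2.5 m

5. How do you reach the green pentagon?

blocked — turn right 125°, forward 4.3 m, then turn left 35°, forward 3.2 m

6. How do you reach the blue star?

blocked — turn left 170°, forward 9.2 m, then turn left 23°, forward 5.8 m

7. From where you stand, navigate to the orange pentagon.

turn right 150°, forward 5.1 m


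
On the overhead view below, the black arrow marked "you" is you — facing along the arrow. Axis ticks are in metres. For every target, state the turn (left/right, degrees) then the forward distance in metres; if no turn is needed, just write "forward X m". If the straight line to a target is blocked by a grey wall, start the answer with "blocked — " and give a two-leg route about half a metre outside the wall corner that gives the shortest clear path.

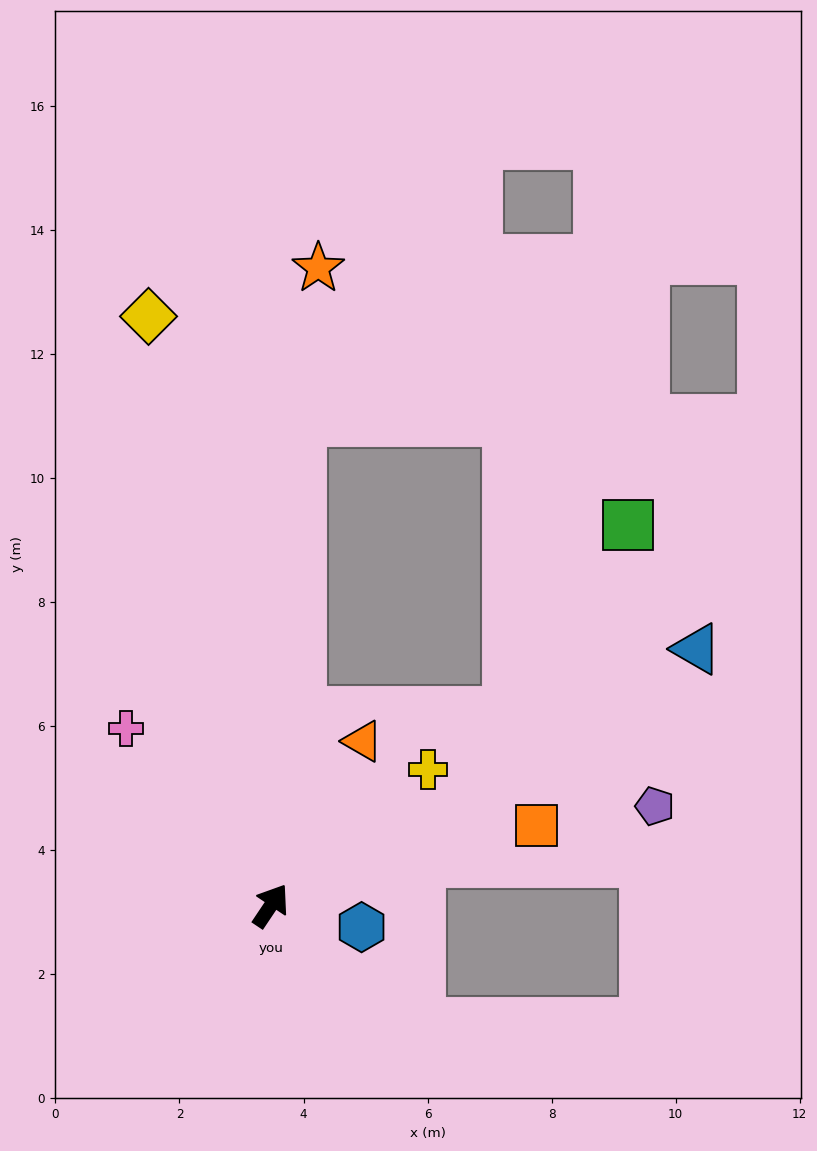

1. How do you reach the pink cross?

turn left 73°, forward 3.7 m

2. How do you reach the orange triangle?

turn left 5°, forward 3.0 m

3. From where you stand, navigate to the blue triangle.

turn right 25°, forward 8.0 m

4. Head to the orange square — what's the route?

turn right 40°, forward 4.5 m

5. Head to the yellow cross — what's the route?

turn right 15°, forward 3.4 m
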